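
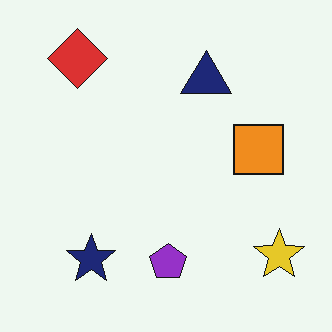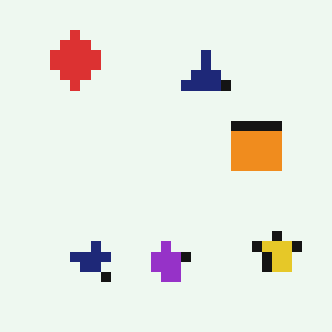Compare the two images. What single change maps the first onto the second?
The second image is the first heavily pixelated into large blocks.

Shapes are reduced to large square blocks; fine edges and outlines are lost — a downscale-then-upscale (mosaic) effect.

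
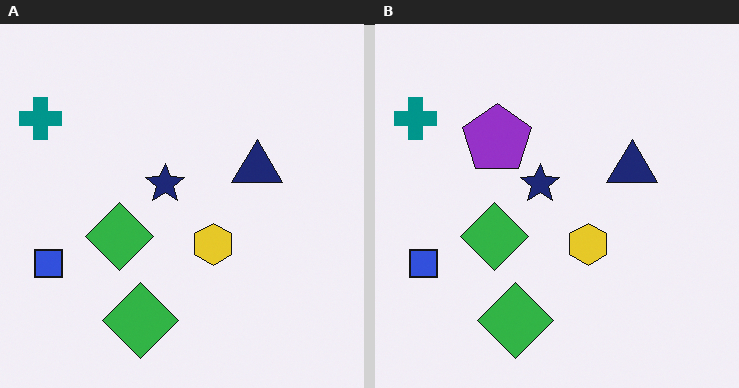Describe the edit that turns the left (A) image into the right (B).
It was overlaid with an additional purple pentagon.

A purple pentagon appears in the right (B) image that is absent from the left (A).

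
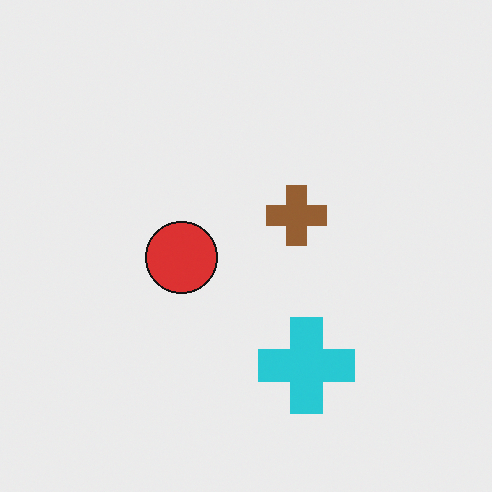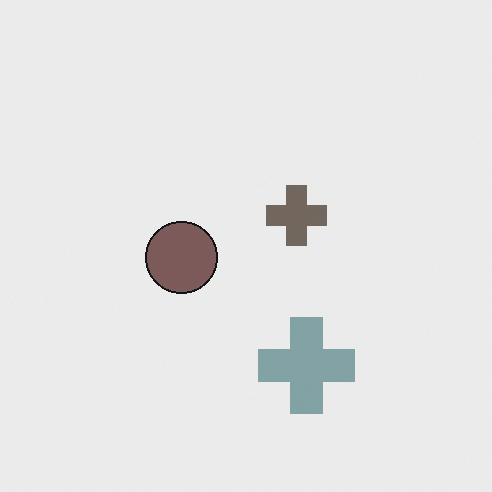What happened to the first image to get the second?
The transformation is: made much more muted (saturation change).

All colors are more muted and greyish — a global saturation change.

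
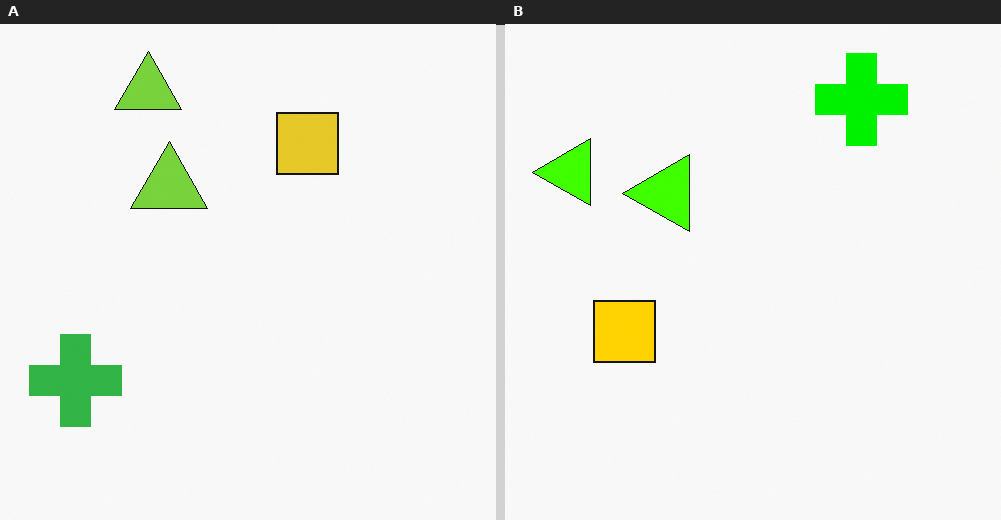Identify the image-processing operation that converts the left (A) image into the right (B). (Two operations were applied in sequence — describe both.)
Transposed (reflected across the top-left ↔ bottom-right diagonal), then made much more vivid (saturation change).

Shapes have swapped their row and column positions — what was in the top-right is now in the bottom-left — a diagonal reflection. All colors are more vivid — a global saturation change.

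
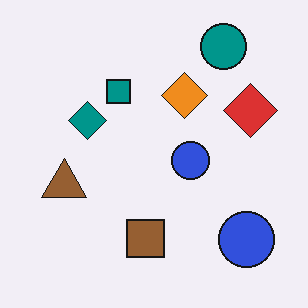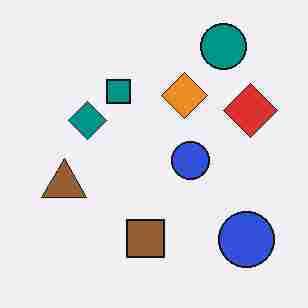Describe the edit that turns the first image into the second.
Degraded with heavy JPEG compression.

Blocky 8×8 compression artifacts appear around shape edges and the flat background shows ringing — characteristic JPEG degradation.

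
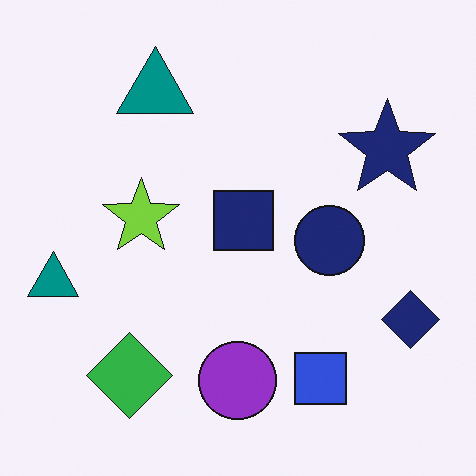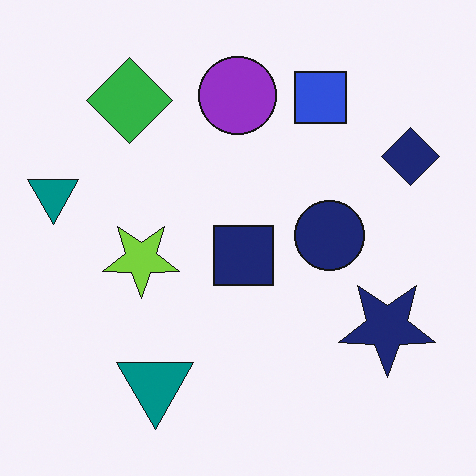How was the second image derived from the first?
This is the original image flipped vertically (top ↔ bottom).

The purple circle is in the bottom of the first image and the top of the second — shapes on opposite sides of the horizontal midline have swapped in a mirror flip.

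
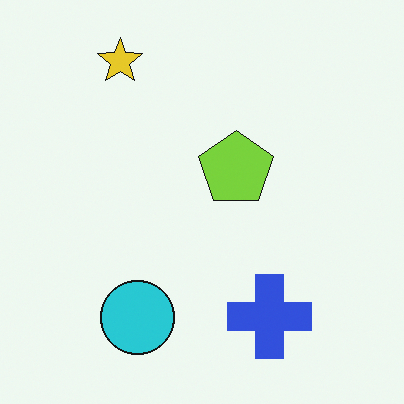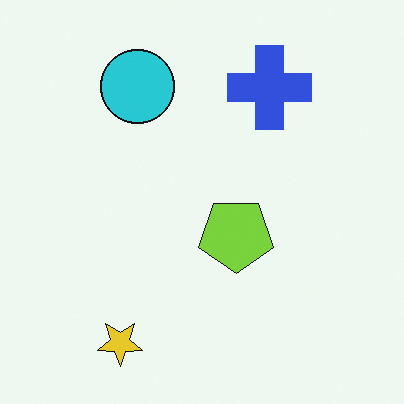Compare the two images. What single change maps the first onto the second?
The transformation is: flipped vertically (top ↔ bottom).

The yellow star is in the top-left of the first image and the bottom-left of the second — shapes on opposite sides of the horizontal midline have swapped in a mirror flip.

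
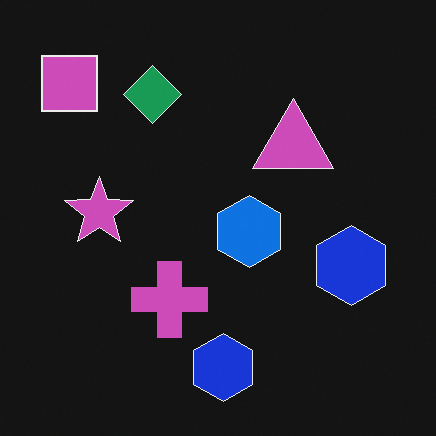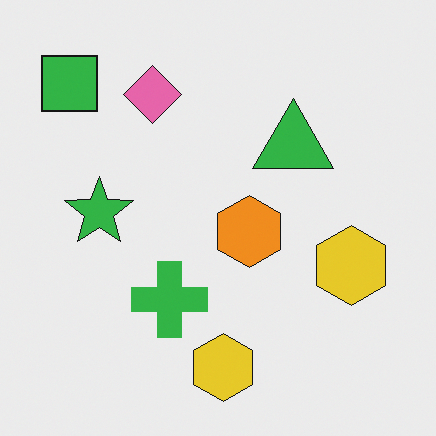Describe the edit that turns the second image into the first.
The transformation is: color-inverted (negative).

The light background has become dark and every shape's color is its complement — a photographic negative.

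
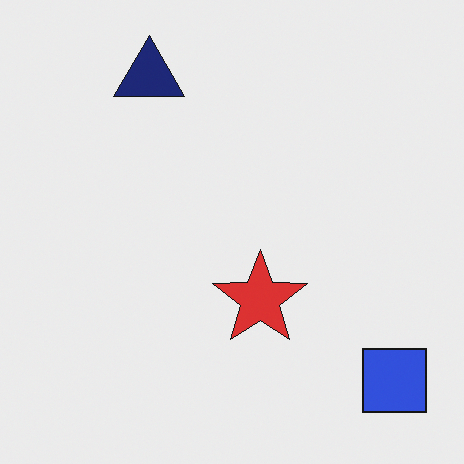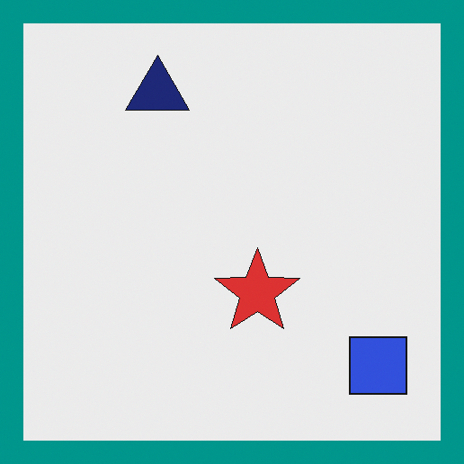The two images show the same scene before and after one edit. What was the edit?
The image was framed with a teal border.

A solid teal frame runs around the edge of the second image, with the content slightly shrunk inside it.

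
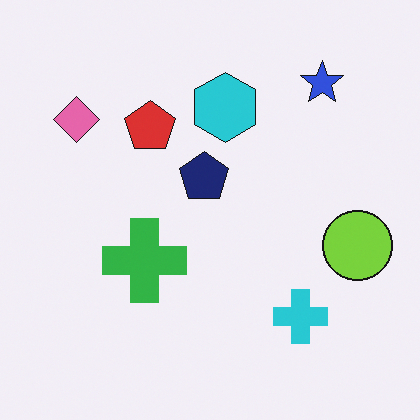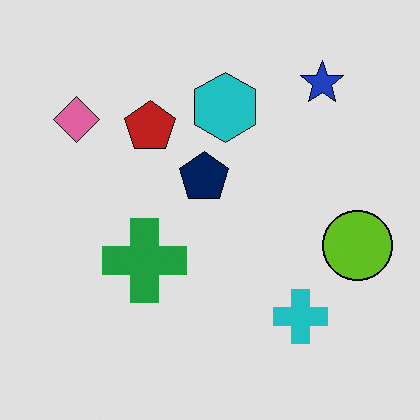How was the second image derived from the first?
Moderately posterized.

Each flat color has snapped to a coarser quantized level — most visibly, the near-white background has dropped to a flat grey.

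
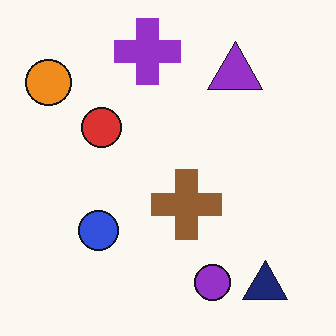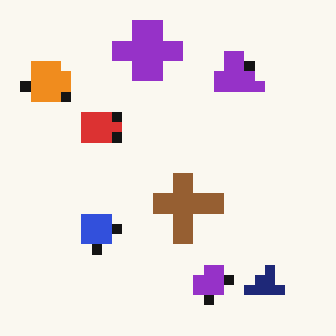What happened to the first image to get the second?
The second image is the first coarsely pixelated.

Shapes are reduced to large square blocks; fine edges and outlines are lost — a downscale-then-upscale (mosaic) effect.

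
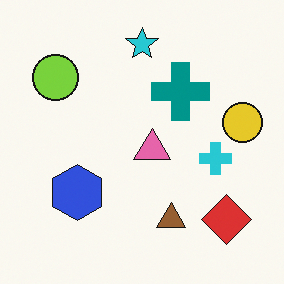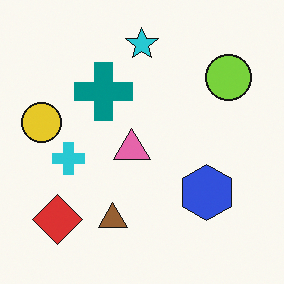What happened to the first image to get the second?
It was flipped horizontally (left ↔ right).

The yellow circle is in the right of the first image and the left of the second — shapes on opposite sides of the vertical midline have swapped in a mirror flip.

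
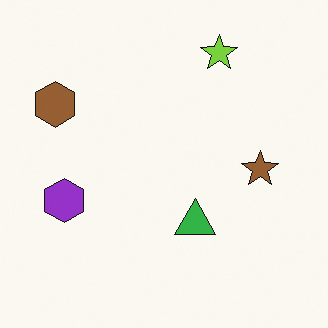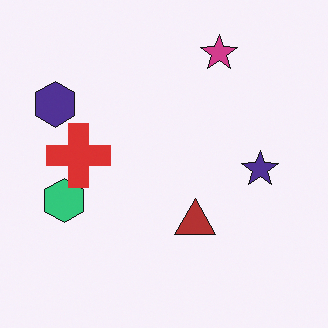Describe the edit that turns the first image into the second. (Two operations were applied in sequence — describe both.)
The image was hue-shifted by a large amount, then overlaid with an additional red cross.

Every shape's color has rotated by the same amount around the hue wheel — a uniform hue shift. A red cross appears in the second image that is absent from the first.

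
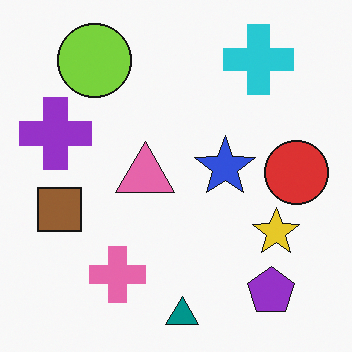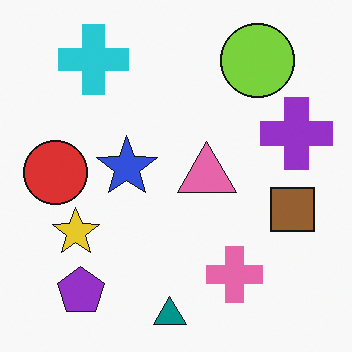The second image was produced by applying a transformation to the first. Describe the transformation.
The second image is the first flipped horizontally (left ↔ right).

The purple cross is in the left of the first image and the right of the second — shapes on opposite sides of the vertical midline have swapped in a mirror flip.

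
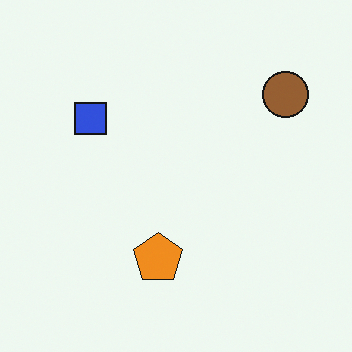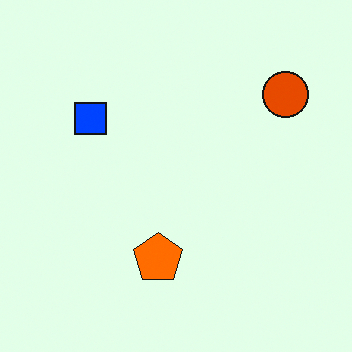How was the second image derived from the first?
The transformation is: made much more vivid (saturation change).

All colors are more vivid — a global saturation change.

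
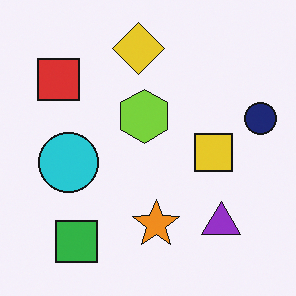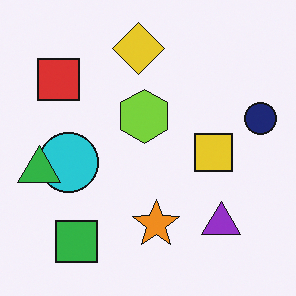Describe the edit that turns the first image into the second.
The transformation is: overlaid with an additional green triangle.

A green triangle appears in the second image that is absent from the first.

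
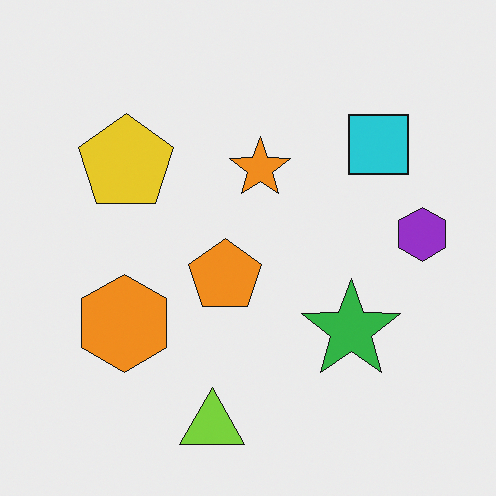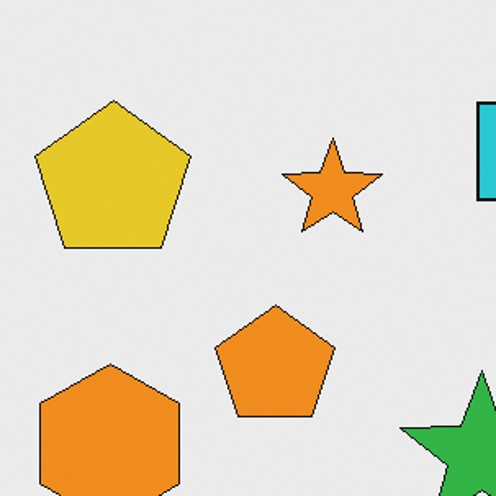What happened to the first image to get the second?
This is the original image cropped to a noticeably smaller region and rescaled.

The visible shapes are larger and the field of view is narrower; shapes near the original edges may be partly or wholly outside the frame — a crop-and-rescale.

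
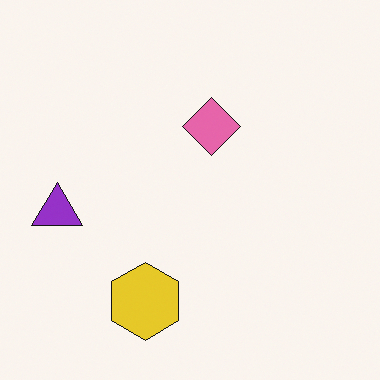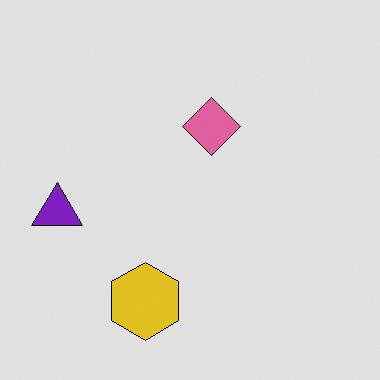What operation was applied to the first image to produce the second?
It was moderately posterized.

Each flat color has snapped to a coarser quantized level — most visibly, the near-white background has dropped to a flat grey.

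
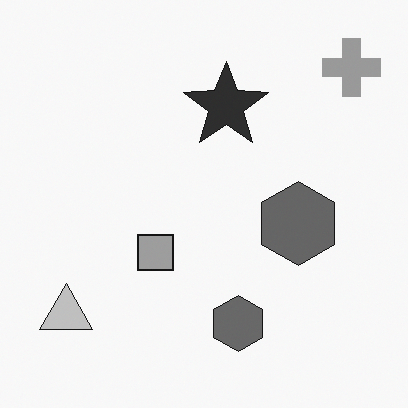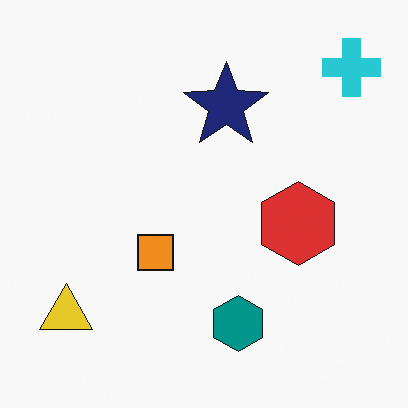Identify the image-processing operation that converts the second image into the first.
It was converted to grayscale.

All color is removed — every shape is now a shade of grey.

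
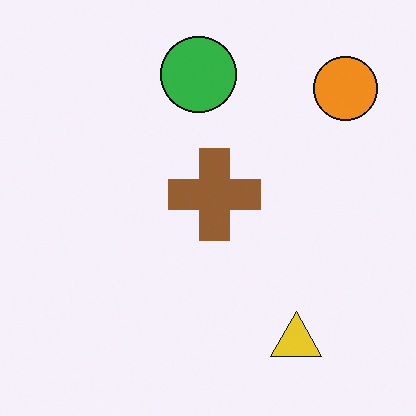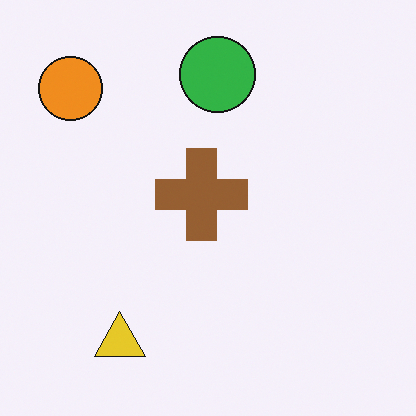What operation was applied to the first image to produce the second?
It was flipped horizontally (left ↔ right).

The orange circle is in the top-right of the first image and the top-left of the second — shapes on opposite sides of the vertical midline have swapped in a mirror flip.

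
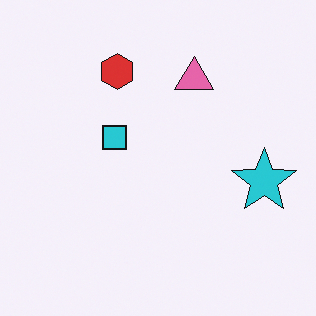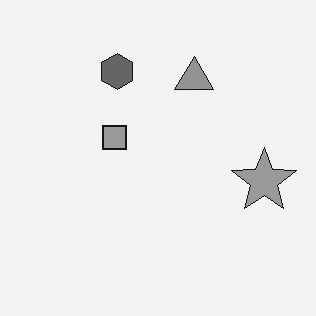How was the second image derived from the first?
This is the original image converted to grayscale.

All color is removed — every shape is now a shade of grey.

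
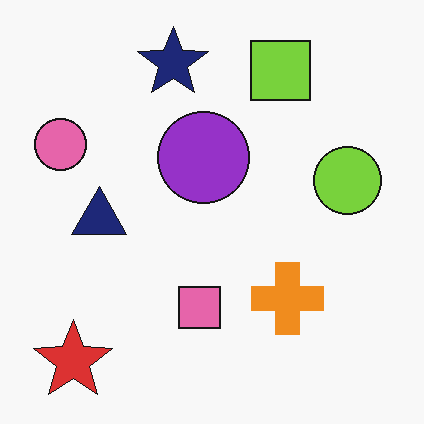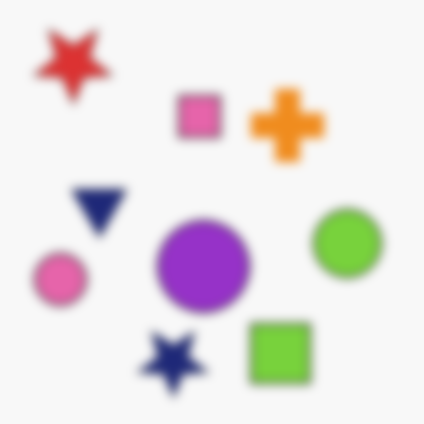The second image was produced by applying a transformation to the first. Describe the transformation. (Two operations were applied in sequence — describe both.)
The image was heavily blurred, then flipped vertically (top ↔ bottom).

Shape edges and outlines are uniformly softened across the whole image. The navy star is in the top of the first image and the bottom of the second — shapes on opposite sides of the horizontal midline have swapped in a mirror flip.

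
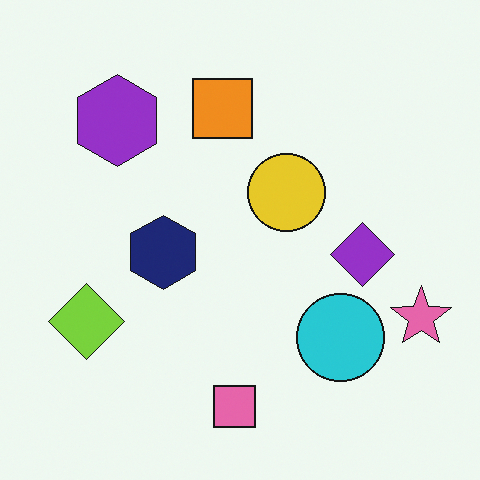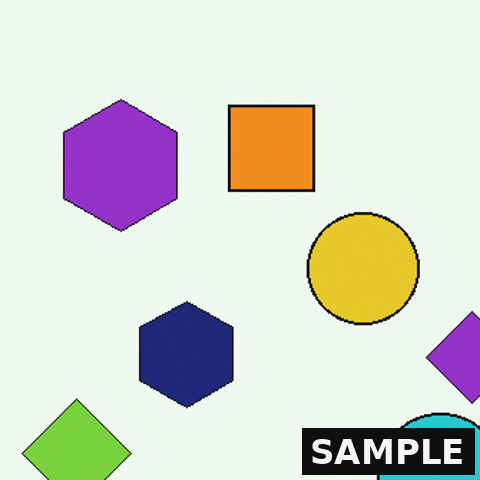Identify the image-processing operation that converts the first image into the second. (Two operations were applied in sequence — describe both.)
It was cropped to a modestly smaller region and rescaled, then watermarked with the text "SAMPLE" in the lower-right corner.

The visible shapes are larger and the field of view is narrower; shapes near the original edges may be partly or wholly outside the frame — a crop-and-rescale. A dark label reading "SAMPLE" appears in the lower-right corner.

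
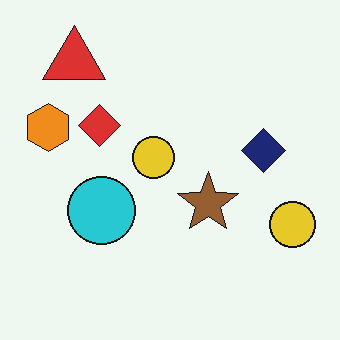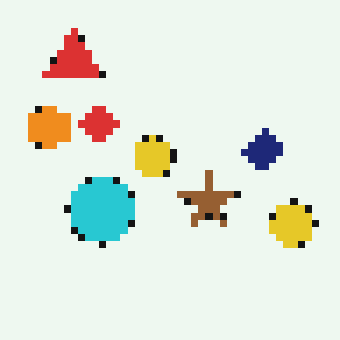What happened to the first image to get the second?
The image was moderately pixelated.

Shapes are reduced to large square blocks; fine edges and outlines are lost — a downscale-then-upscale (mosaic) effect.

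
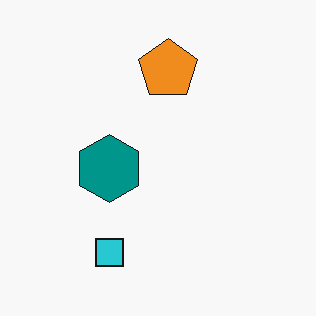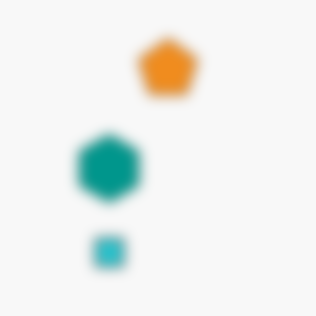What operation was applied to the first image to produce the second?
The second image is the first strongly gaussian-blurred.

Shape edges and outlines are uniformly softened across the whole image.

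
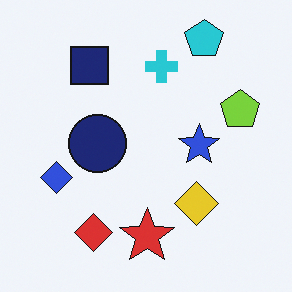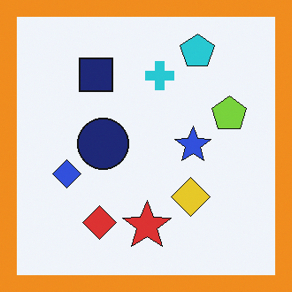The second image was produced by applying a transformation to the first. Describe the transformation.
The image was framed with a orange border.

A solid orange frame runs around the edge of the second image, with the content slightly shrunk inside it.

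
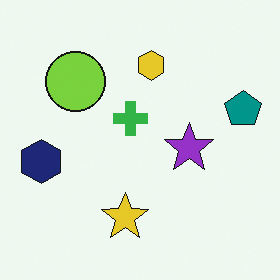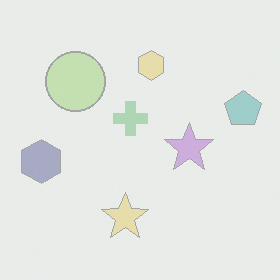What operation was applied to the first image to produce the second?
This is the original image given much lower contrast.

Tones are pushed toward mid-grey across the whole image — a global contrast change.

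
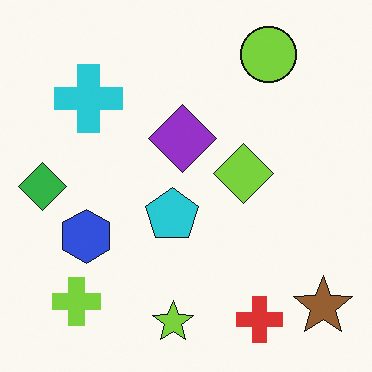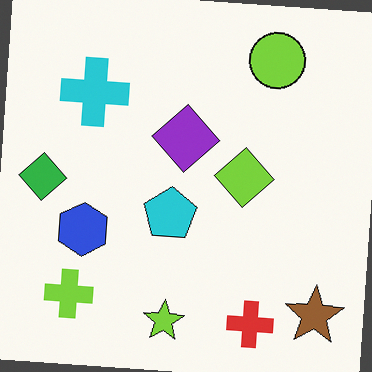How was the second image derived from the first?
It was rotated clockwise by a small amount.

Every shape is tilted by the same angle and the image corners show triangular fill wedges — a whole-image rotation by a non-right angle.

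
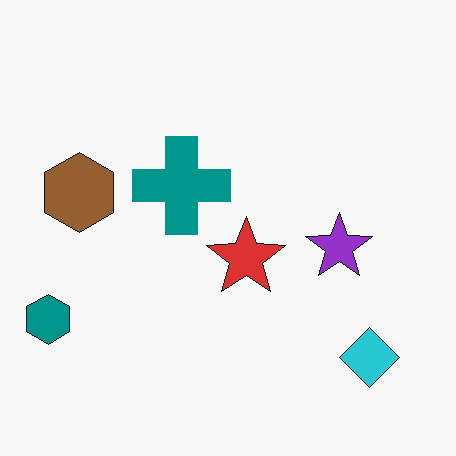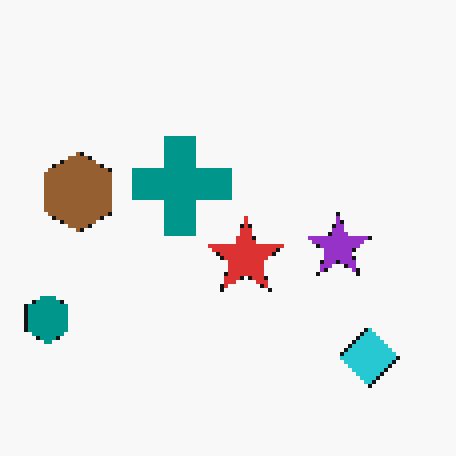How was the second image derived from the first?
This is the original image lightly pixelated (a mild mosaic effect).

Shapes are reduced to large square blocks; fine edges and outlines are lost — a downscale-then-upscale (mosaic) effect.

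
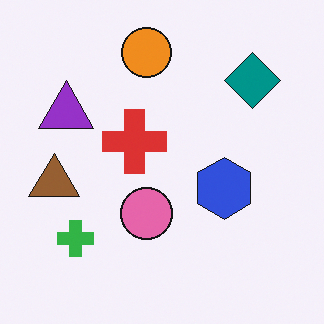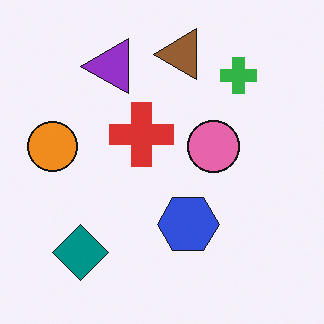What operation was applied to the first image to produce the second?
This is the original image transposed (reflected across the top-left ↔ bottom-right diagonal).

Shapes have swapped their row and column positions — what was in the top-right is now in the bottom-left — a diagonal reflection.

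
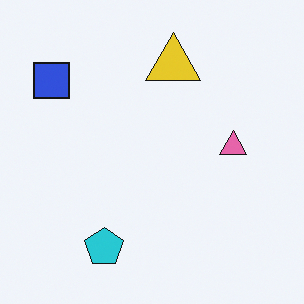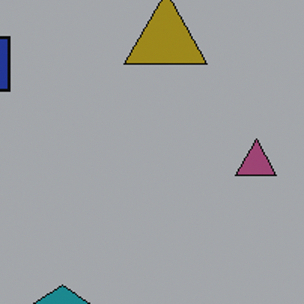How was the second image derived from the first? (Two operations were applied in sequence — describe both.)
Substantially darkened, then cropped slightly and scaled back up.

Every pixel — background and shapes alike — is uniformly darkened. The visible shapes are larger and the field of view is narrower; shapes near the original edges may be partly or wholly outside the frame — a crop-and-rescale.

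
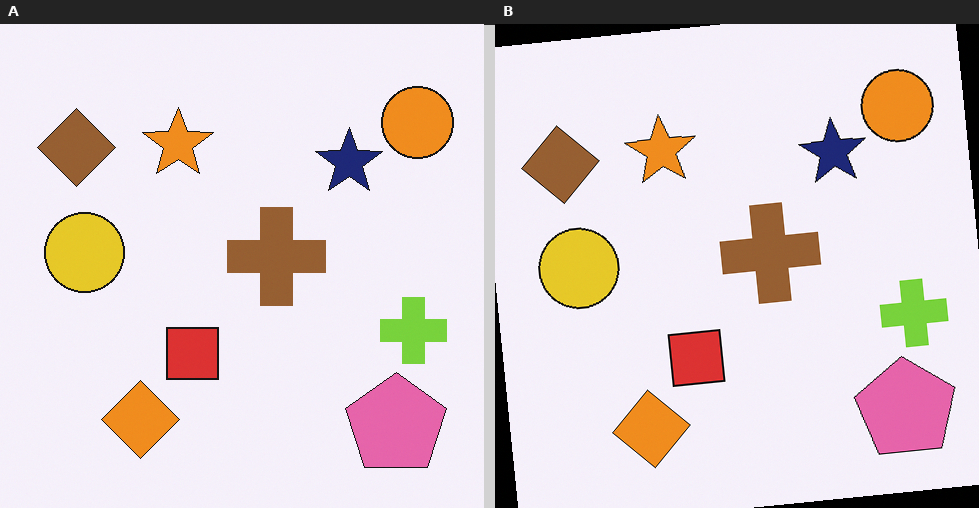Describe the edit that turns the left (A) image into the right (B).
Rotated counter-clockwise by a small amount.

Every shape is tilted by the same angle and the image corners show triangular fill wedges — a whole-image rotation by a non-right angle.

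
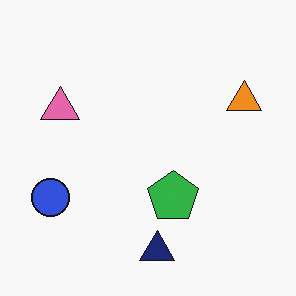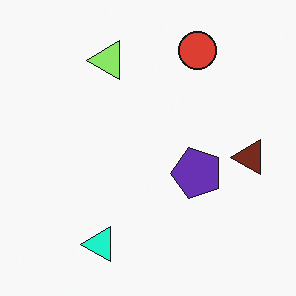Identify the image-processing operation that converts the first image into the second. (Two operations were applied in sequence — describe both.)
The second image is the first transposed (reflected across the top-left ↔ bottom-right diagonal), then hue-shifted noticeably.

Shapes have swapped their row and column positions — what was in the top-right is now in the bottom-left — a diagonal reflection. Every shape's color has rotated by the same amount around the hue wheel — a uniform hue shift.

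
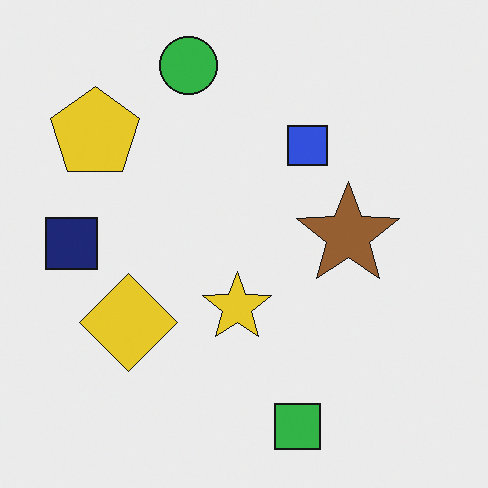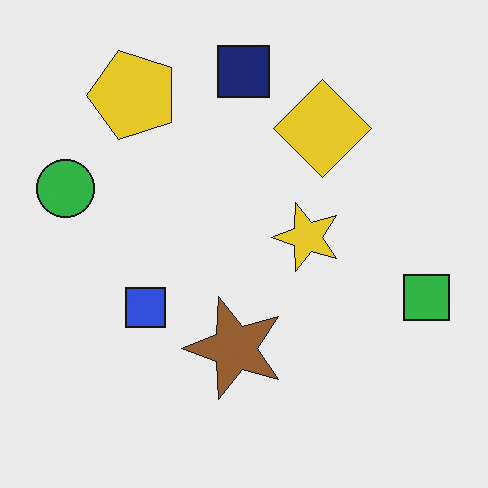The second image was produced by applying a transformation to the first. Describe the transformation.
The image was transposed (reflected across the top-left ↔ bottom-right diagonal).

Shapes have swapped their row and column positions — what was in the top-right is now in the bottom-left — a diagonal reflection.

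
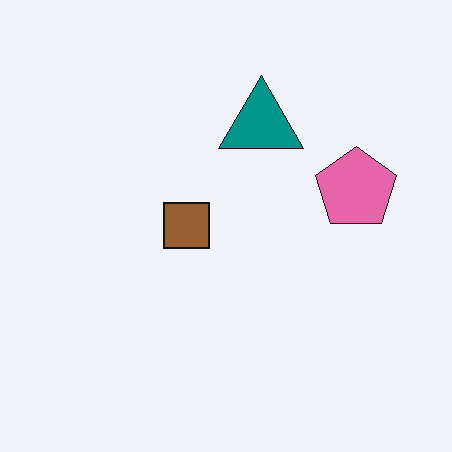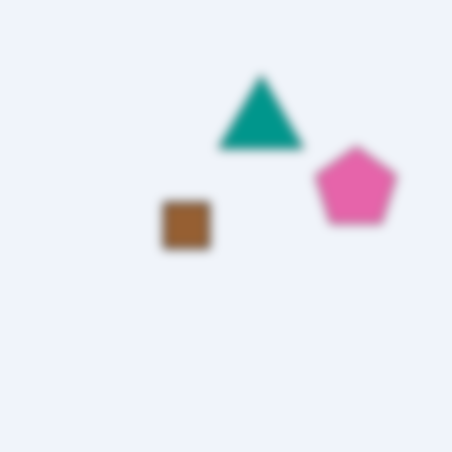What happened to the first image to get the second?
The transformation is: strongly gaussian-blurred.

Shape edges and outlines are uniformly softened across the whole image.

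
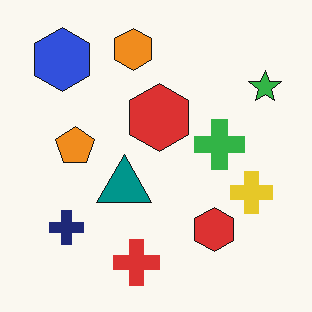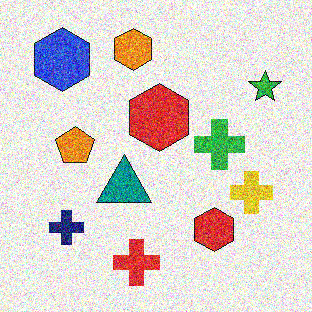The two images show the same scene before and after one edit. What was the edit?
The second image is the first degraded with strong gaussian noise.

Random speckle covers the whole image, including the flat background.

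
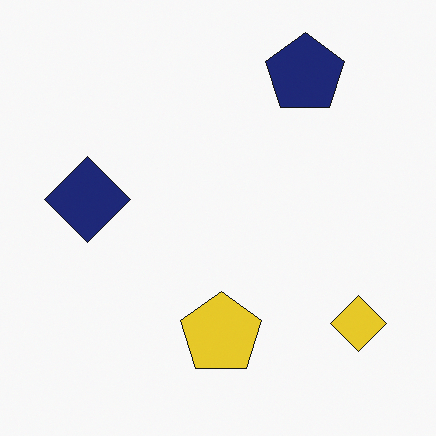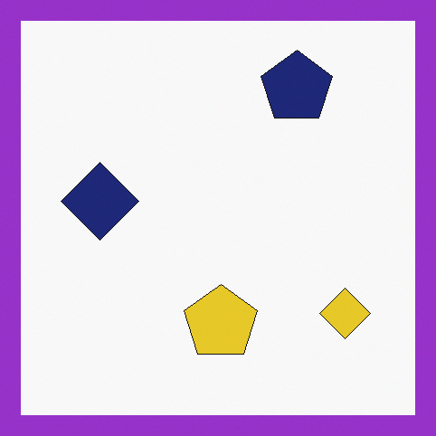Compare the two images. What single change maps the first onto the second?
The second image is the first framed with a purple border.

A solid purple frame runs around the edge of the second image, with the content slightly shrunk inside it.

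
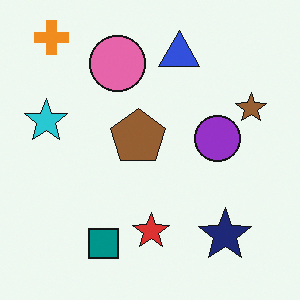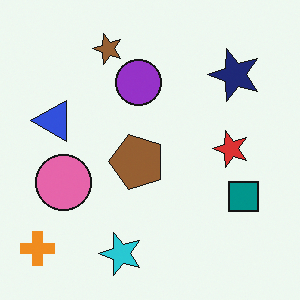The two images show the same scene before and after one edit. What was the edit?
The image was rotated 90° counter-clockwise.

The orange cross sits in the top-left of the first image and the bottom-left of the second — consistent with a whole-image 90° counter-clockwise rotation.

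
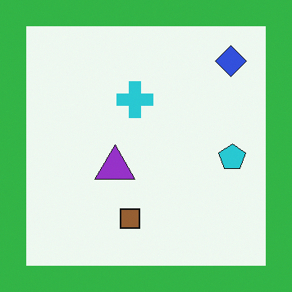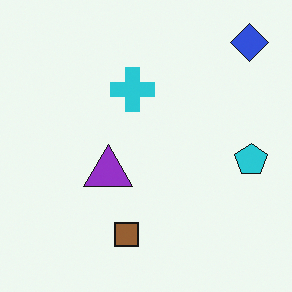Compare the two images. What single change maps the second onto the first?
The image was framed with a green border.

A solid green frame runs around the edge of the first image, with the content slightly shrunk inside it.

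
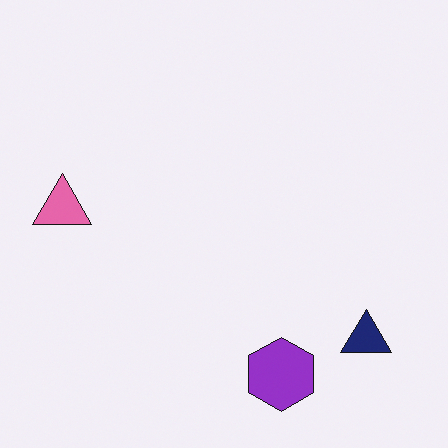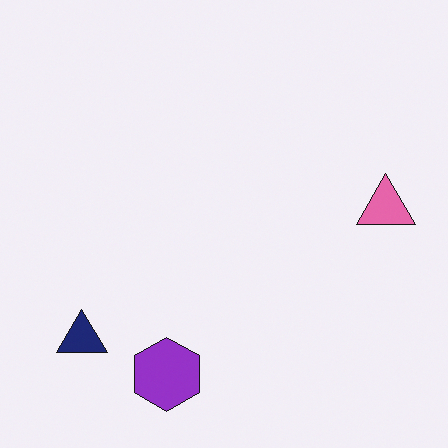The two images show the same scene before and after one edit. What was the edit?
The transformation is: flipped horizontally (left ↔ right).

The pink triangle is in the left of the first image and the right of the second — shapes on opposite sides of the vertical midline have swapped in a mirror flip.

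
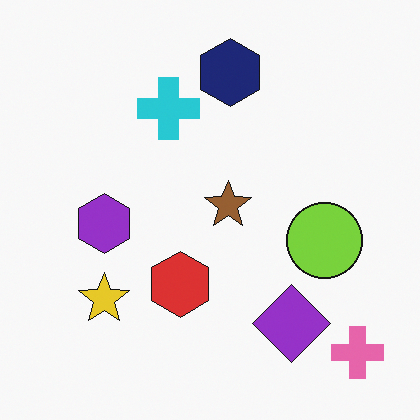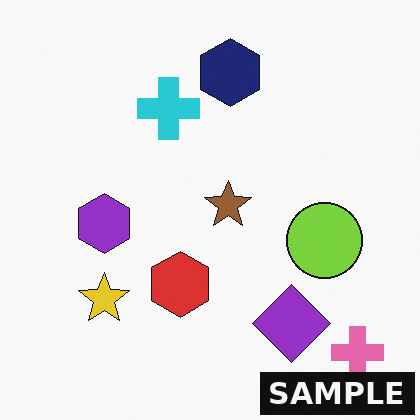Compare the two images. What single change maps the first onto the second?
The second image is the first watermarked with the text "SAMPLE" in the lower-right corner.

A dark label reading "SAMPLE" appears in the lower-right corner.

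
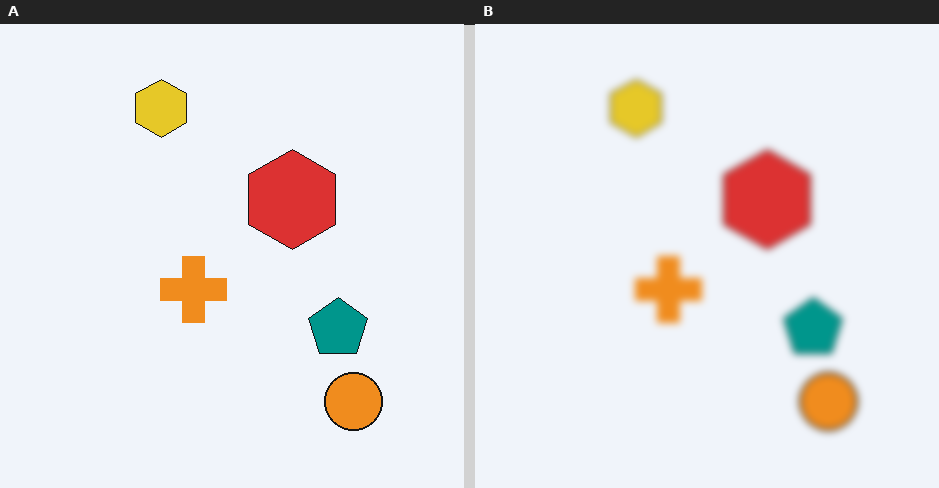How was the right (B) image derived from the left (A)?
The image was noticeably gaussian-blurred.

Shape edges and outlines are uniformly softened across the whole image.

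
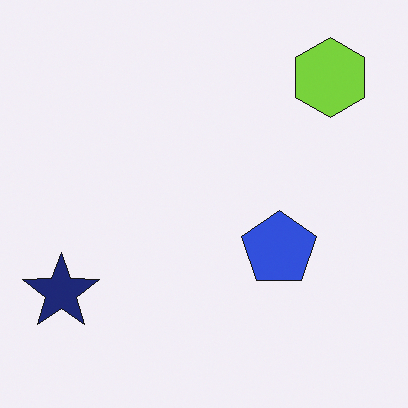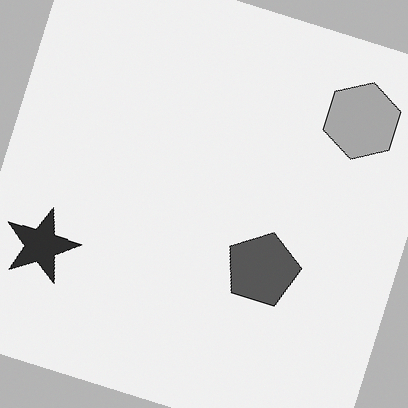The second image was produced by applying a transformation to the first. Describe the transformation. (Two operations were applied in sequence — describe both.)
This is the original image converted to grayscale, then rotated clockwise by a clearly visible amount.

All color is removed — every shape is now a shade of grey. Every shape is tilted by the same angle and the image corners show triangular fill wedges — a whole-image rotation by a non-right angle.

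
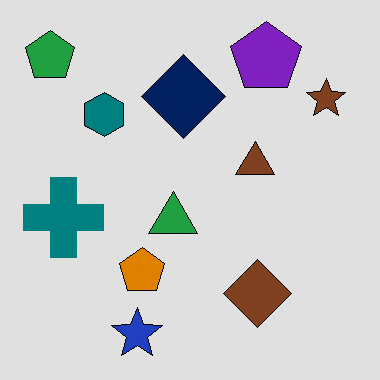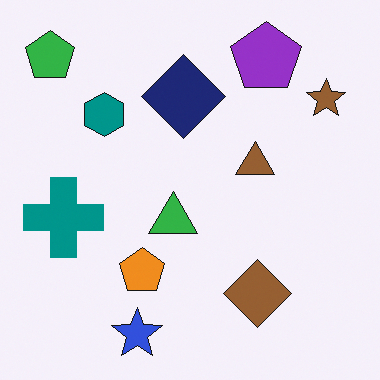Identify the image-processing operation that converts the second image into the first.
This is the original image moderately posterized.

Each flat color has snapped to a coarser quantized level — most visibly, the near-white background has dropped to a flat grey.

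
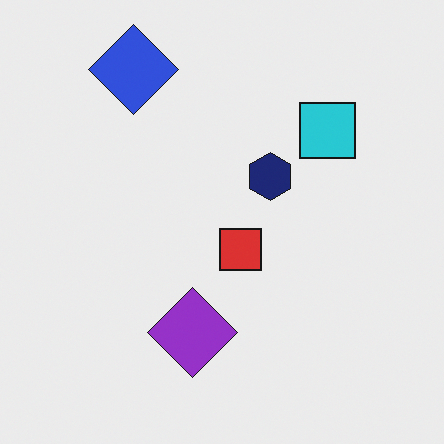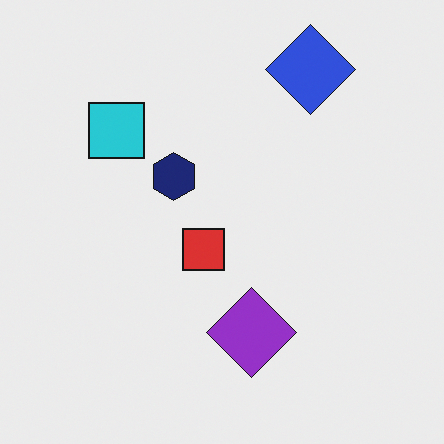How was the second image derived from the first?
This is the original image flipped horizontally (left ↔ right).

The cyan square is in the top-right of the first image and the top-left of the second — shapes on opposite sides of the vertical midline have swapped in a mirror flip.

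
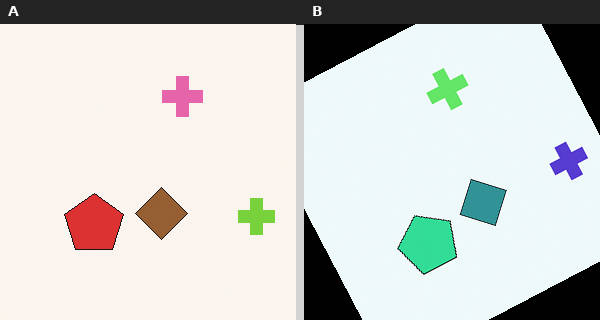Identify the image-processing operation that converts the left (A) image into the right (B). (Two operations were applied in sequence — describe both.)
Hue-shifted by a moderate amount, then rotated counter-clockwise by a clearly visible amount.

Every shape's color has rotated by the same amount around the hue wheel — a uniform hue shift. Every shape is tilted by the same angle and the image corners show triangular fill wedges — a whole-image rotation by a non-right angle.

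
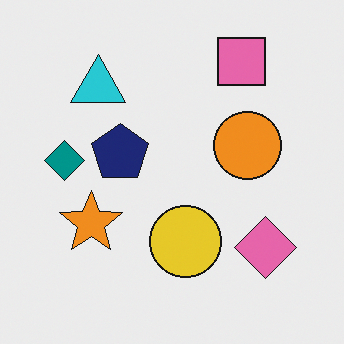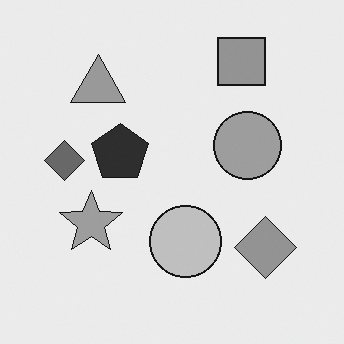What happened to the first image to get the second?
Converted to grayscale.

All color is removed — every shape is now a shade of grey.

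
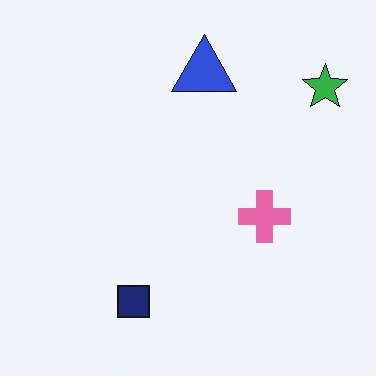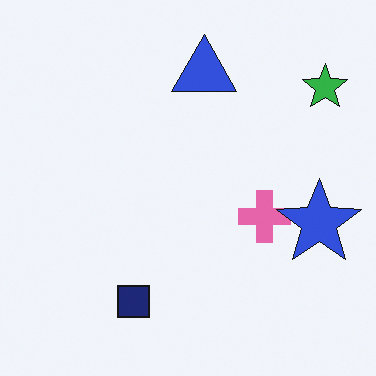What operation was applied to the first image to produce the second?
This is the original image overlaid with an additional blue star.

A blue star appears in the second image that is absent from the first.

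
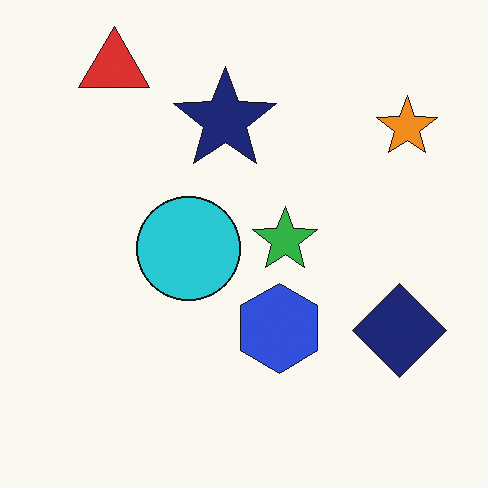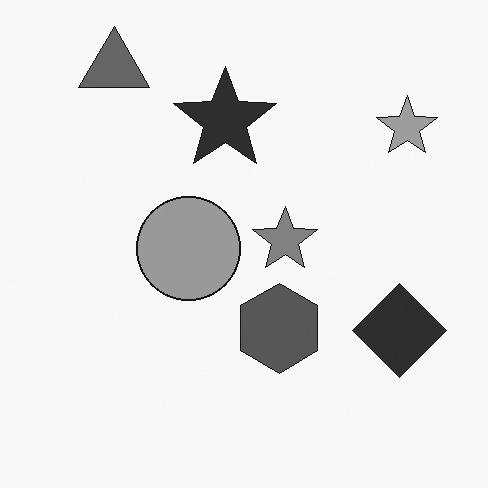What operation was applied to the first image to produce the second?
It was converted to grayscale.

All color is removed — every shape is now a shade of grey.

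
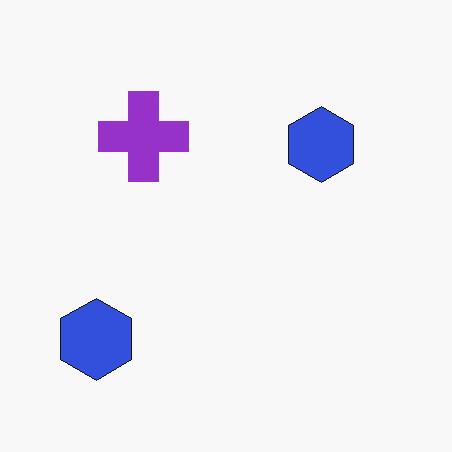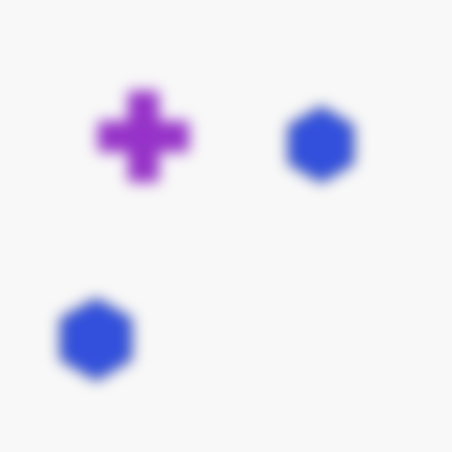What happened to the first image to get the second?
Heavily blurred.

Shape edges and outlines are uniformly softened across the whole image.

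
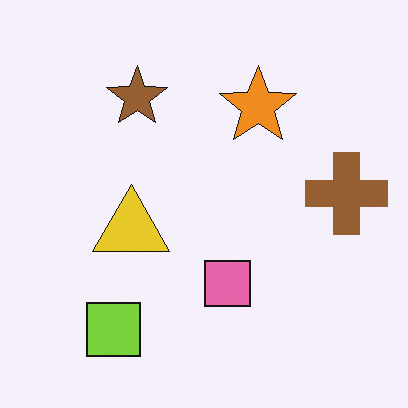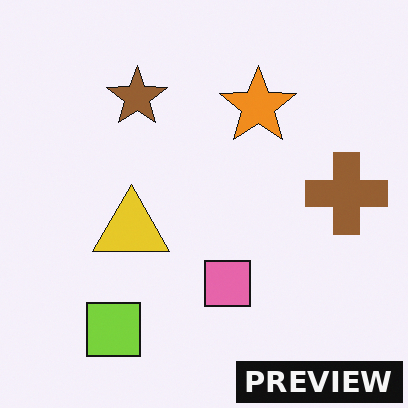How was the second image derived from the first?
This is the original image watermarked with the text "PREVIEW" in the lower-right corner.

A dark label reading "PREVIEW" appears in the lower-right corner.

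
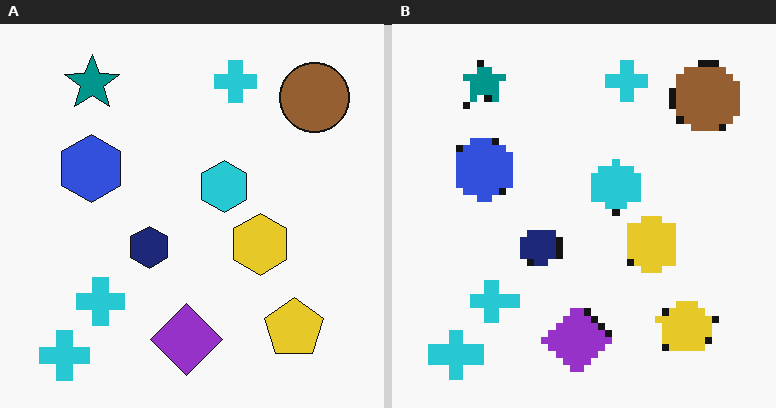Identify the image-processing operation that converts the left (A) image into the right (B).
This is the original image pixelated into visible square blocks.

Shapes are reduced to large square blocks; fine edges and outlines are lost — a downscale-then-upscale (mosaic) effect.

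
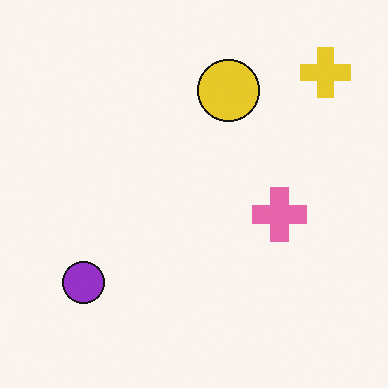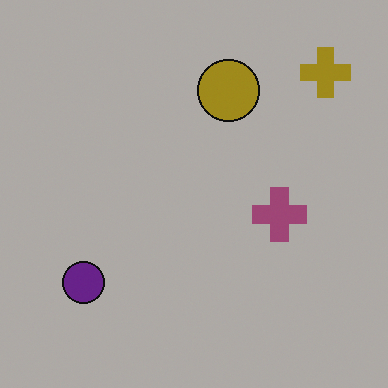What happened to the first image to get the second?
It was darkened a lot.

Every pixel — background and shapes alike — is uniformly darkened.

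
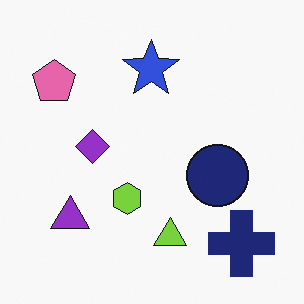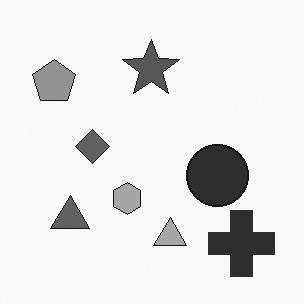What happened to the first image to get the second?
It was converted to grayscale.

All color is removed — every shape is now a shade of grey.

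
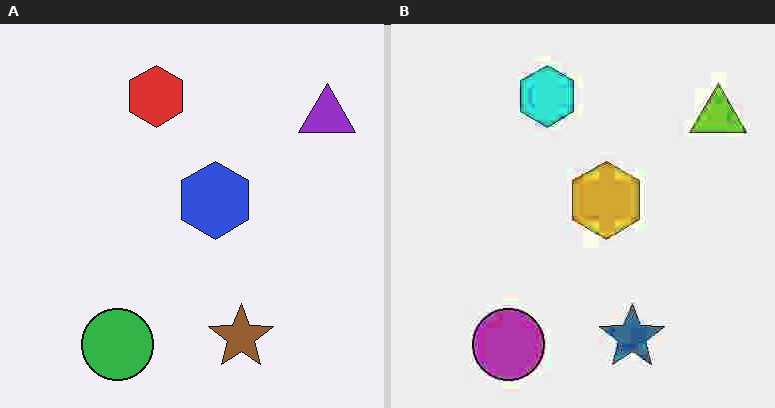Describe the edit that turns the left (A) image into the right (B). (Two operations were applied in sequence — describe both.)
It was heavily JPEG-compressed with obvious blocking artifacts, then hue-shifted through roughly half the color wheel.

Blocky 8×8 compression artifacts appear around shape edges and the flat background shows ringing — characteristic JPEG degradation. Every shape's color has rotated by the same amount around the hue wheel — a uniform hue shift.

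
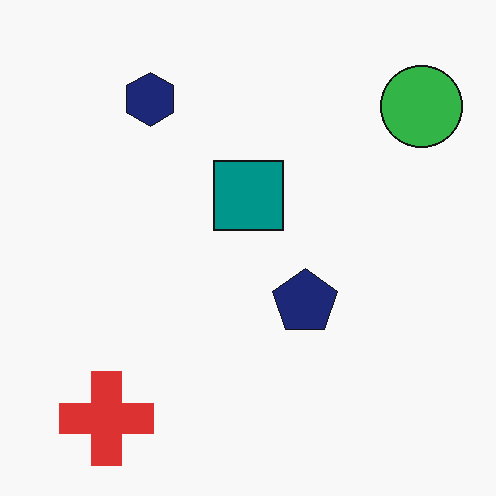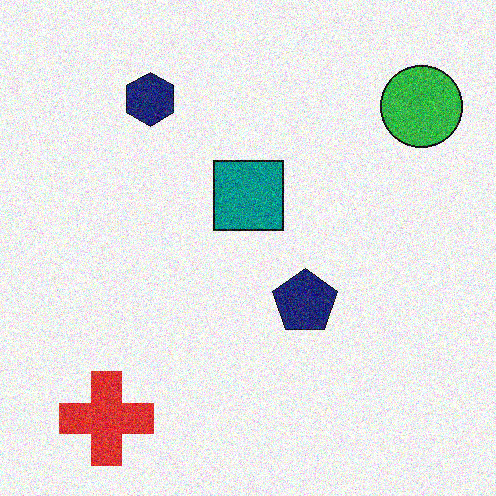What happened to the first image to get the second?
The transformation is: degraded with moderate additive noise.

Random speckle covers the whole image, including the flat background.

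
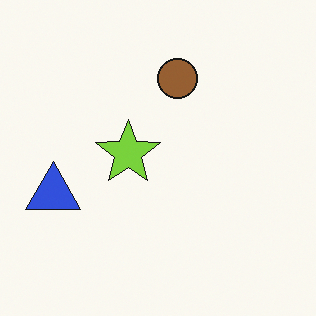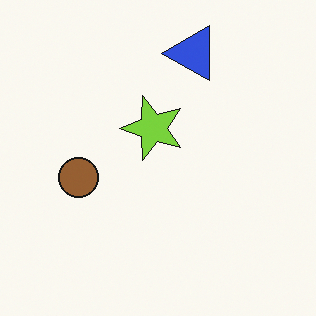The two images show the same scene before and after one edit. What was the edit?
The second image is the first transposed (reflected across the top-left ↔ bottom-right diagonal).

Shapes have swapped their row and column positions — what was in the top-right is now in the bottom-left — a diagonal reflection.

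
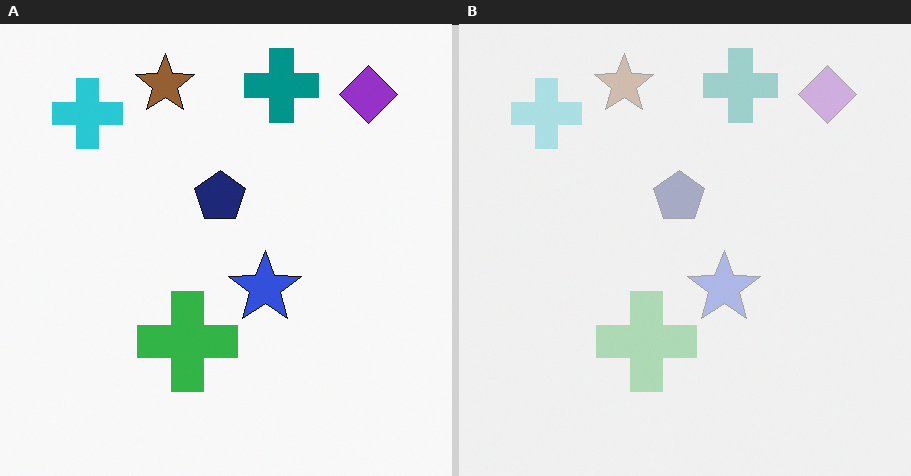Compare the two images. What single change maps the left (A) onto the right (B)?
The right (B) image is the left (A) washed out (contrast reduced).

Tones are pushed toward mid-grey across the whole image — a global contrast change.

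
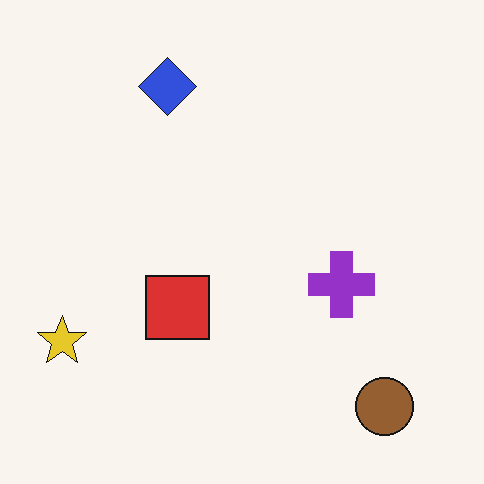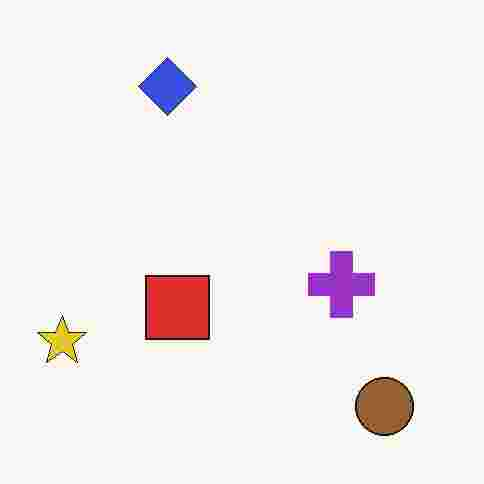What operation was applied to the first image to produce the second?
It was heavily JPEG-compressed with obvious blocking artifacts.

Blocky 8×8 compression artifacts appear around shape edges and the flat background shows ringing — characteristic JPEG degradation.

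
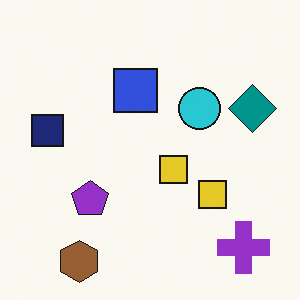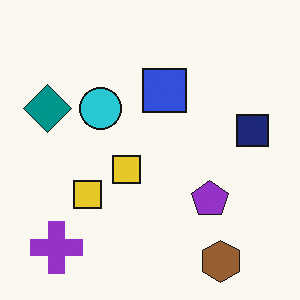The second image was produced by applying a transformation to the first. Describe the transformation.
The transformation is: flipped horizontally (left ↔ right).

The navy square is in the left of the first image and the right of the second — shapes on opposite sides of the vertical midline have swapped in a mirror flip.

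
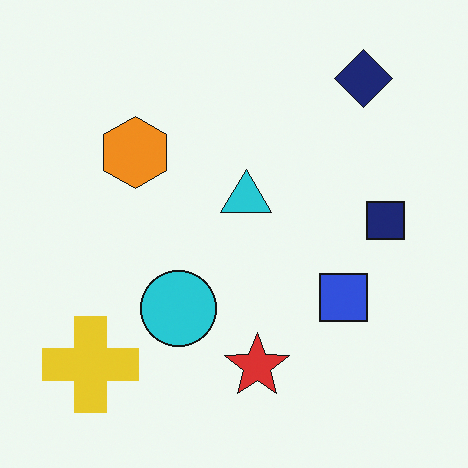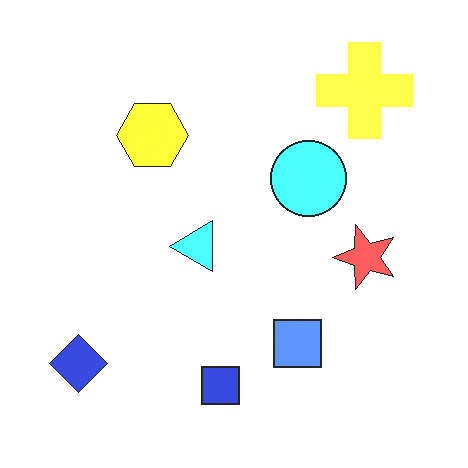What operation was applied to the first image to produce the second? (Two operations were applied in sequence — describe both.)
The transformation is: substantially brightened, then transposed (reflected across the top-left ↔ bottom-right diagonal).

Every pixel — background and shapes alike — is uniformly brightened. Shapes have swapped their row and column positions — what was in the top-right is now in the bottom-left — a diagonal reflection.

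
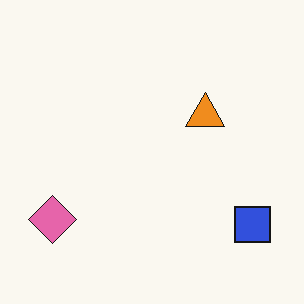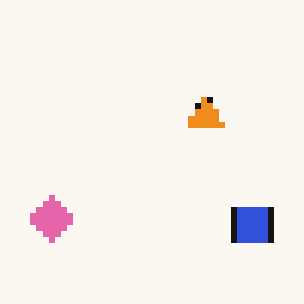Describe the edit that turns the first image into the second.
The image was pixelated into visible square blocks.

Shapes are reduced to large square blocks; fine edges and outlines are lost — a downscale-then-upscale (mosaic) effect.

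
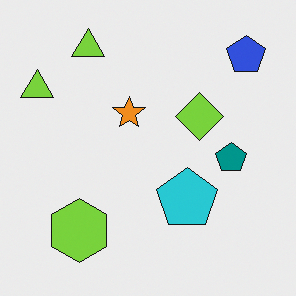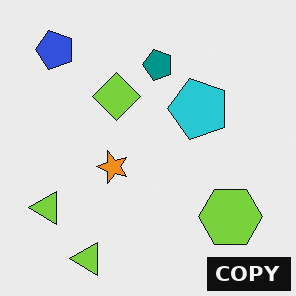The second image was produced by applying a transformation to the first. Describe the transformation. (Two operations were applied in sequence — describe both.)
This is the original image rotated 90° counter-clockwise, then watermarked with the text "COPY" in the lower-right corner.

The blue pentagon sits in the top-right of the first image and the top-left of the second — consistent with a whole-image 90° counter-clockwise rotation. A dark label reading "COPY" appears in the lower-right corner.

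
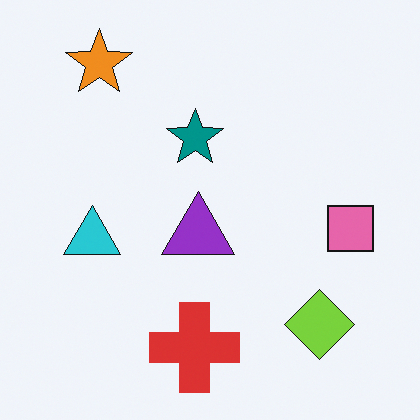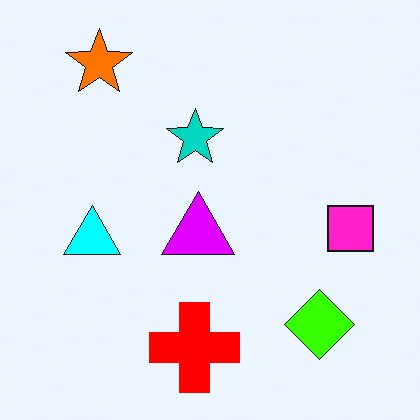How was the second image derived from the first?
Heavily oversaturated.

All colors are more vivid — a global saturation change.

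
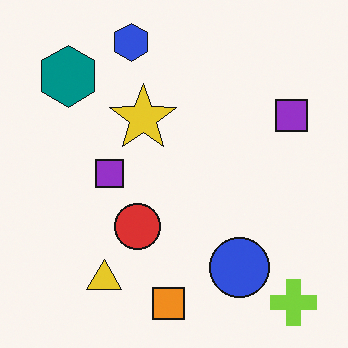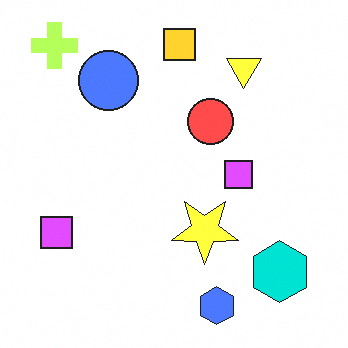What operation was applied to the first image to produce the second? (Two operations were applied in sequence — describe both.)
The second image is the first rotated 180°, then substantially brightened.

The lime cross sits in the bottom-right of the first image and the top-left of the second — consistent with a whole-image 180° rotation. Every pixel — background and shapes alike — is uniformly brightened.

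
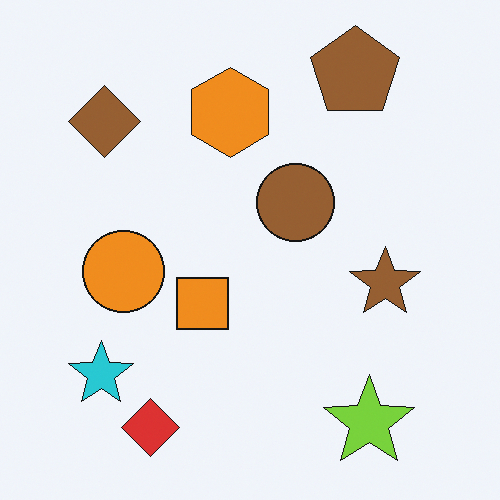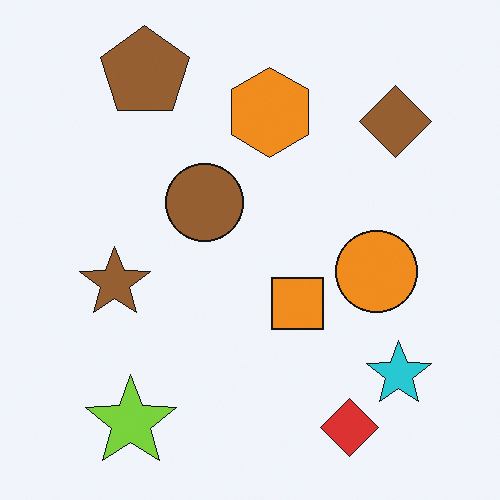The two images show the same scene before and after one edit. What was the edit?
It was flipped horizontally (left ↔ right).

The cyan star is in the bottom-left of the first image and the bottom-right of the second — shapes on opposite sides of the vertical midline have swapped in a mirror flip.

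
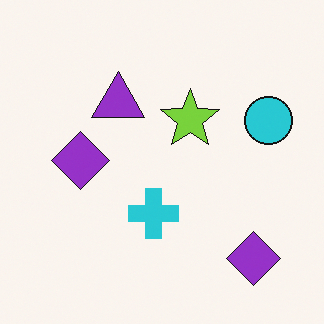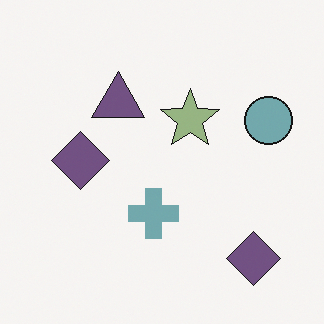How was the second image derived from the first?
This is the original image made much more muted (saturation change).

All colors are more muted and greyish — a global saturation change.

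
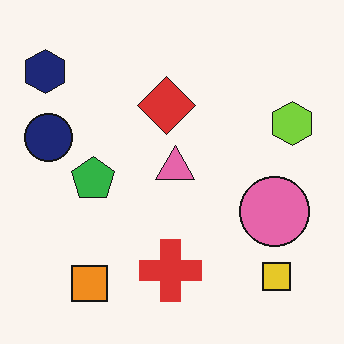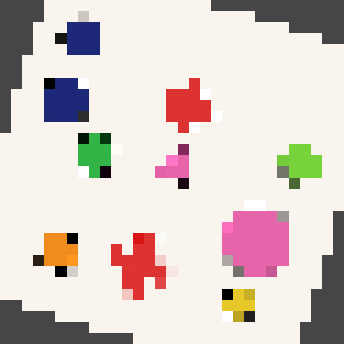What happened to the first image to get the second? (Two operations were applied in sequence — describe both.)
The transformation is: rotated clockwise by a clearly visible amount, then heavily pixelated into large blocks.

Every shape is tilted by the same angle and the image corners show triangular fill wedges — a whole-image rotation by a non-right angle. Shapes are reduced to large square blocks; fine edges and outlines are lost — a downscale-then-upscale (mosaic) effect.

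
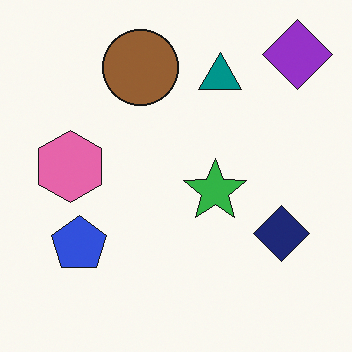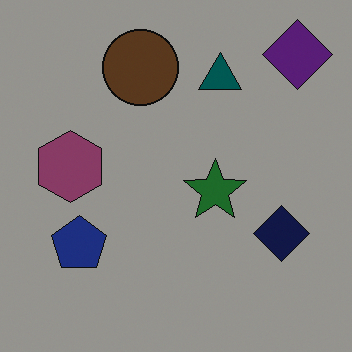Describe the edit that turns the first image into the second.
Noticeably darkened.

Every pixel — background and shapes alike — is uniformly darkened.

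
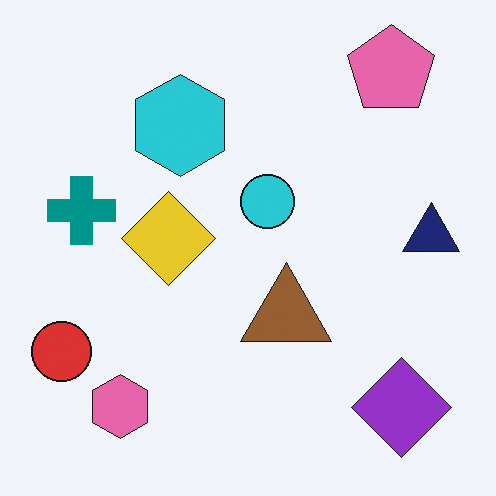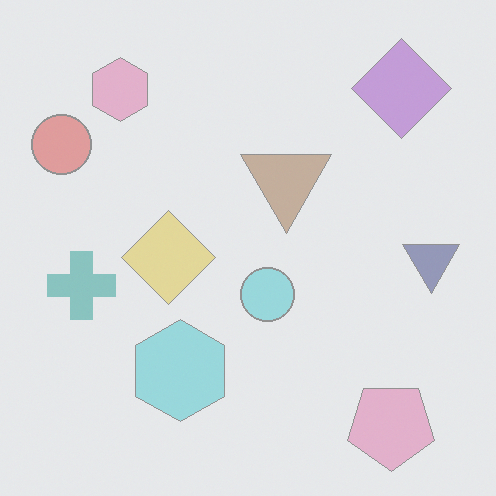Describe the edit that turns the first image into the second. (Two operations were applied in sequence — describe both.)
Flipped vertically (top ↔ bottom), then washed out (contrast reduced).

The pink pentagon is in the top-right of the first image and the bottom-right of the second — shapes on opposite sides of the horizontal midline have swapped in a mirror flip. Tones are pushed toward mid-grey across the whole image — a global contrast change.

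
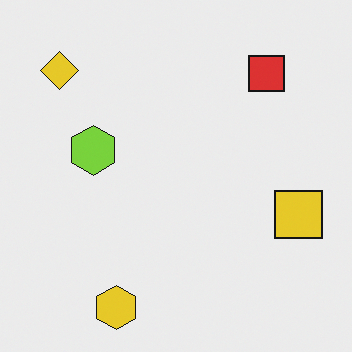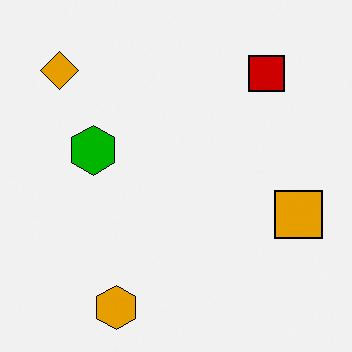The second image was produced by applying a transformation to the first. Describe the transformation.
Boosted in contrast.

Tones are pushed away from mid-grey across the whole image — a global contrast change.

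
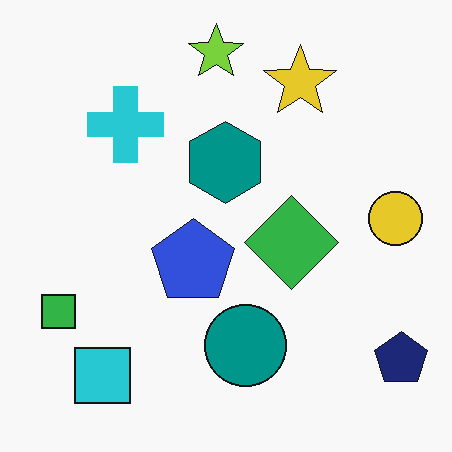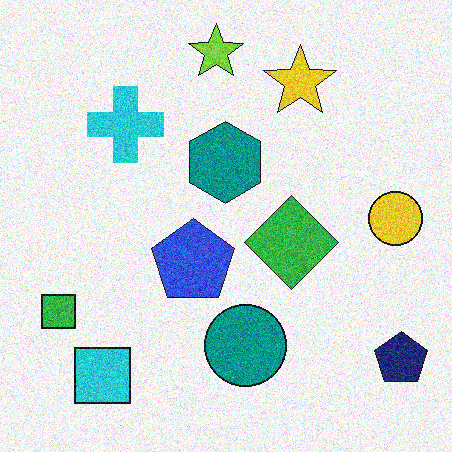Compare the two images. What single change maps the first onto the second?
The image was degraded with moderate additive noise.

Random speckle covers the whole image, including the flat background.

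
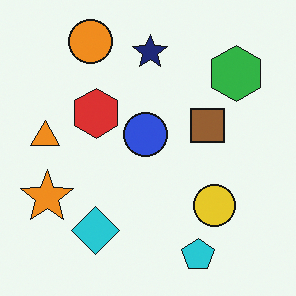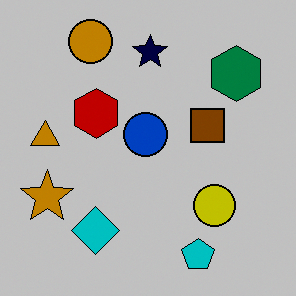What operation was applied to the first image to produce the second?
It was heavily posterized to just a handful of flat colors.

Each flat color has snapped to a coarser quantized level — most visibly, the near-white background has dropped to a flat grey.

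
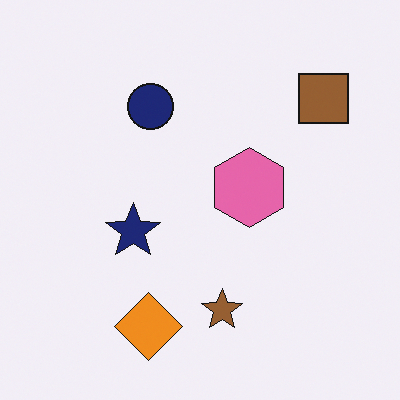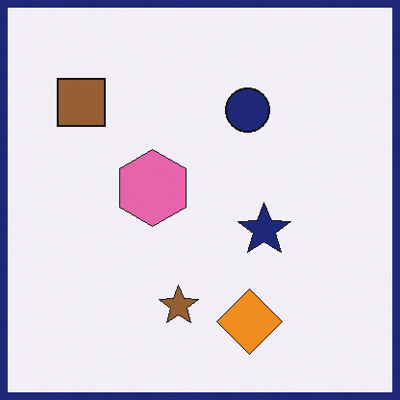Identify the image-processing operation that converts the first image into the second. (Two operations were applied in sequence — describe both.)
The second image is the first flipped horizontally (left ↔ right), then framed with a navy border.

The brown square is in the top-right of the first image and the top-left of the second — shapes on opposite sides of the vertical midline have swapped in a mirror flip. A solid navy frame runs around the edge of the second image, with the content slightly shrunk inside it.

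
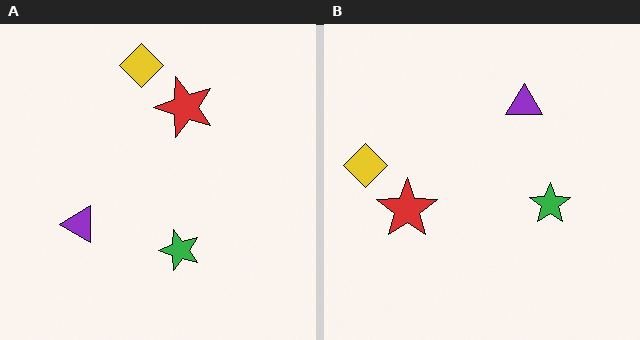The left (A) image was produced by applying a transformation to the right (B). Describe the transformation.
The transformation is: transposed (reflected across the top-left ↔ bottom-right diagonal).

Shapes have swapped their row and column positions — what was in the top-right is now in the bottom-left — a diagonal reflection.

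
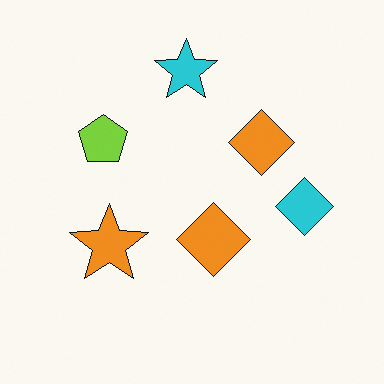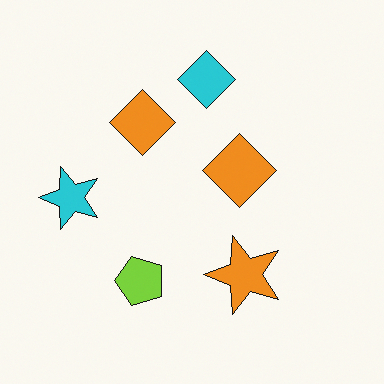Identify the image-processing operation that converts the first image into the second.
The second image is the first rotated 90° counter-clockwise.

The cyan star sits in the top of the first image and the left of the second — consistent with a whole-image 90° counter-clockwise rotation.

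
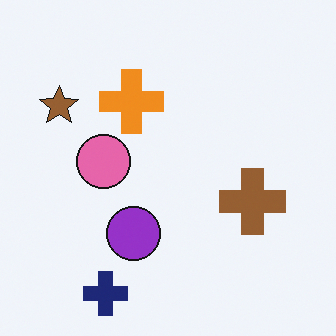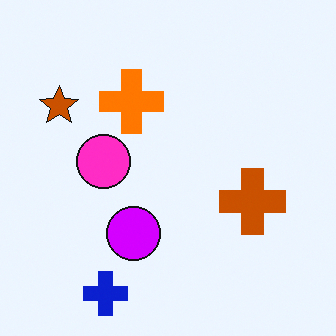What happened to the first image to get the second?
The transformation is: heavily oversaturated.

All colors are more vivid — a global saturation change.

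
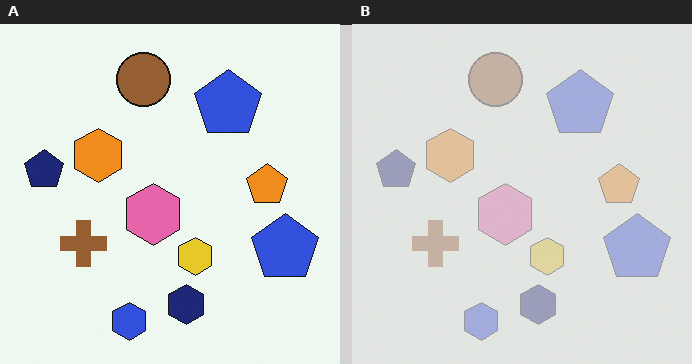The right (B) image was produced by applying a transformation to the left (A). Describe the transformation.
The transformation is: given much lower contrast.

Tones are pushed toward mid-grey across the whole image — a global contrast change.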